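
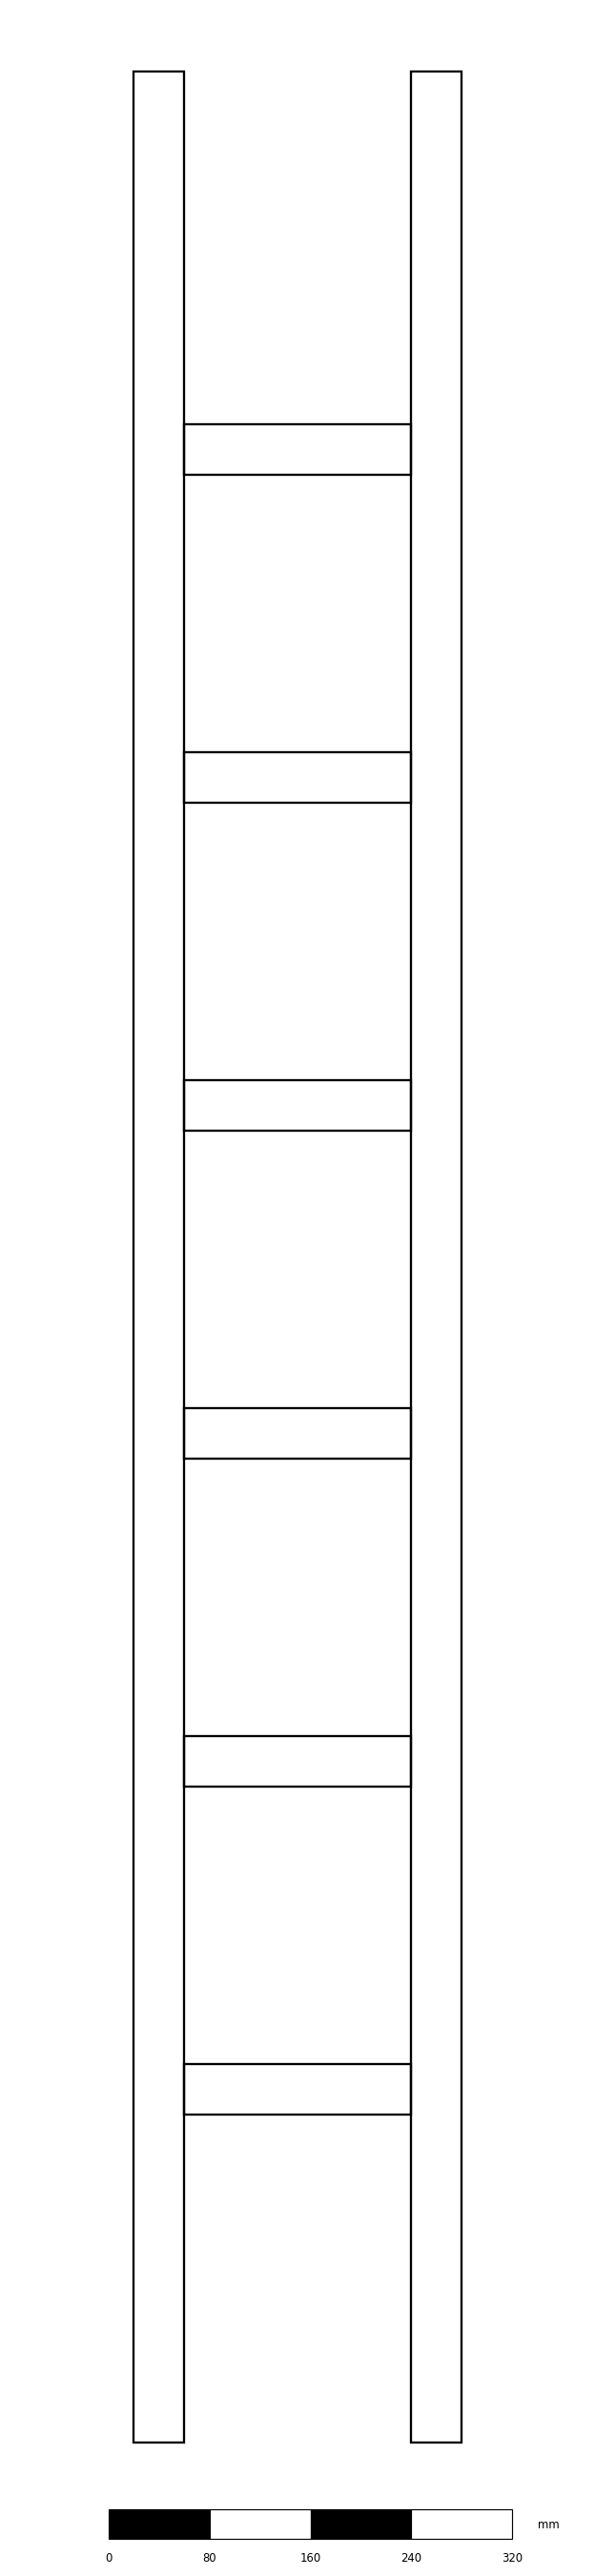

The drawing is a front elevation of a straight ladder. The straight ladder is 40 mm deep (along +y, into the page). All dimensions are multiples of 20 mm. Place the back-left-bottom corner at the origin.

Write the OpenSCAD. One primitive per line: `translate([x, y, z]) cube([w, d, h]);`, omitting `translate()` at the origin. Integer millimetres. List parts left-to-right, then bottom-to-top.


cube([40, 40, 1880]);
translate([40, 0, 260]) cube([180, 40, 40]);
translate([40, 0, 520]) cube([180, 40, 40]);
translate([40, 0, 780]) cube([180, 40, 40]);
translate([40, 0, 1040]) cube([180, 40, 40]);
translate([40, 0, 1300]) cube([180, 40, 40]);
translate([40, 0, 1560]) cube([180, 40, 40]);
translate([220, 0, 0]) cube([40, 40, 1880]);


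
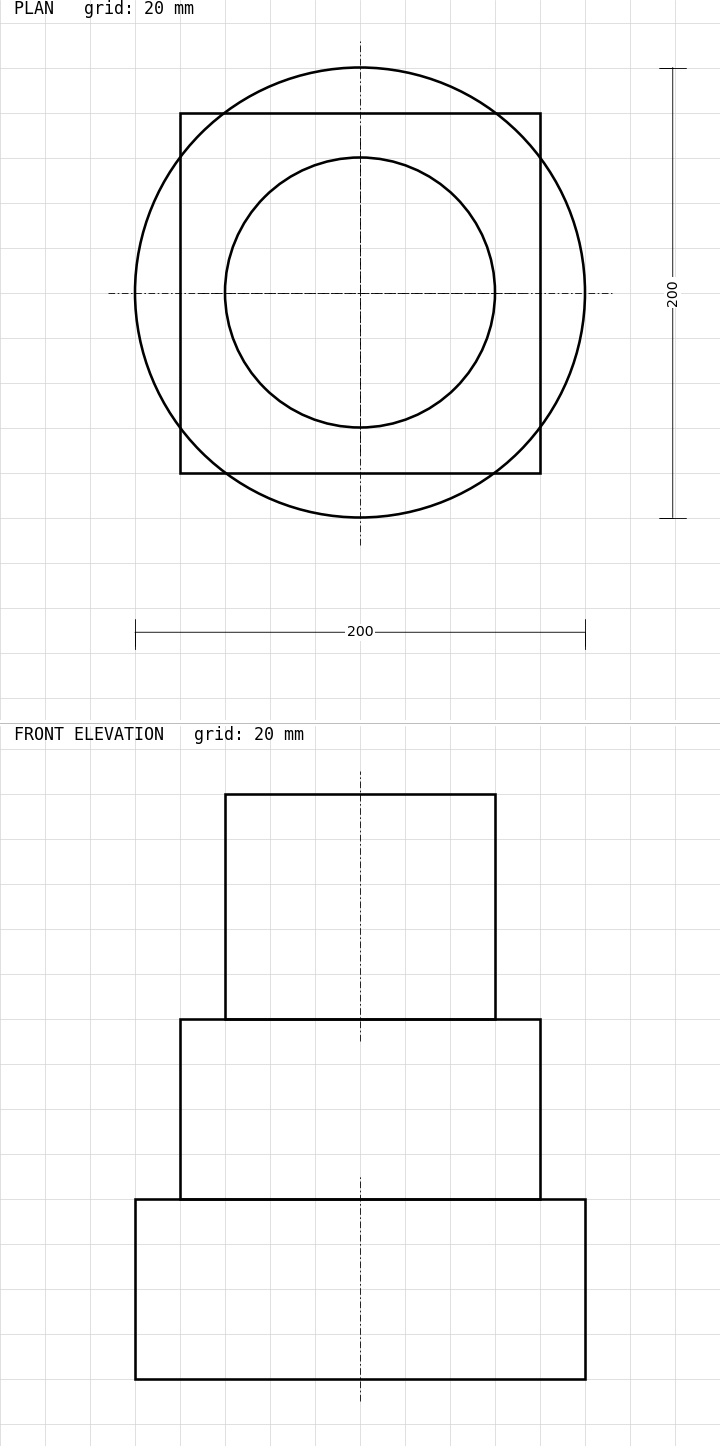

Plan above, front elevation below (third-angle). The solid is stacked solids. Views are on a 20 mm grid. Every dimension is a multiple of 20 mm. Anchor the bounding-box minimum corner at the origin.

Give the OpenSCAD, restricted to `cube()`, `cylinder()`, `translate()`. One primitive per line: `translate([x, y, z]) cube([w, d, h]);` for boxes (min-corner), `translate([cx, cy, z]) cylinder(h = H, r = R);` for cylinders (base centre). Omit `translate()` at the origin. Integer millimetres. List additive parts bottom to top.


translate([100, 100, 0]) cylinder(h = 80, r = 100);
translate([20, 20, 80]) cube([160, 160, 80]);
translate([100, 100, 160]) cylinder(h = 100, r = 60);


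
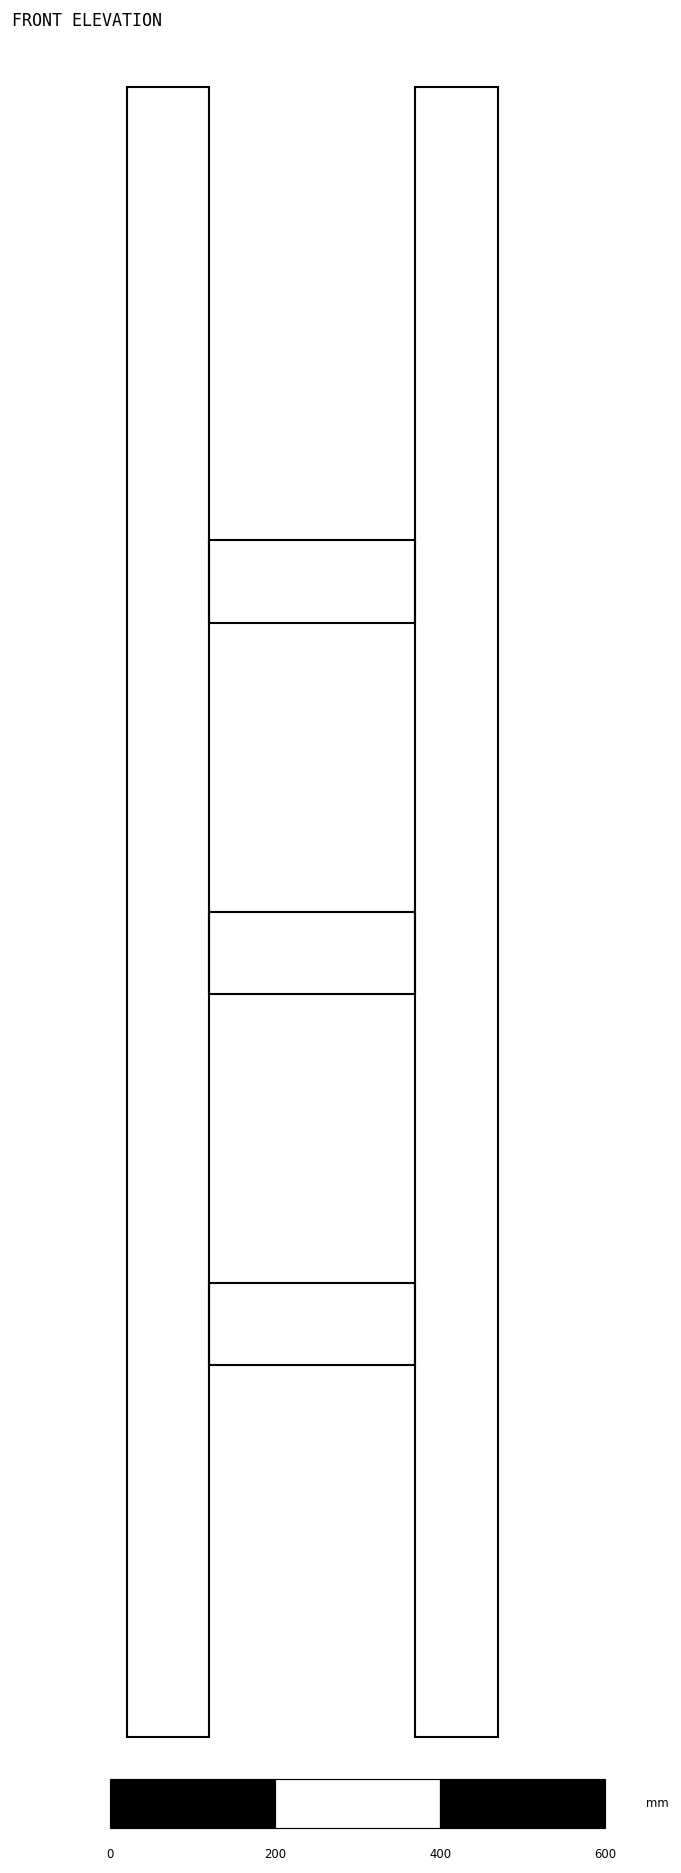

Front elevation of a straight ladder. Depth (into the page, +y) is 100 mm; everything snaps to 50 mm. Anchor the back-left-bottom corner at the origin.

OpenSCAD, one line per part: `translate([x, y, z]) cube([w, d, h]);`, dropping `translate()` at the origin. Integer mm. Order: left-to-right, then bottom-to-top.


cube([100, 100, 2000]);
translate([100, 0, 450]) cube([250, 100, 100]);
translate([100, 0, 900]) cube([250, 100, 100]);
translate([100, 0, 1350]) cube([250, 100, 100]);
translate([350, 0, 0]) cube([100, 100, 2000]);


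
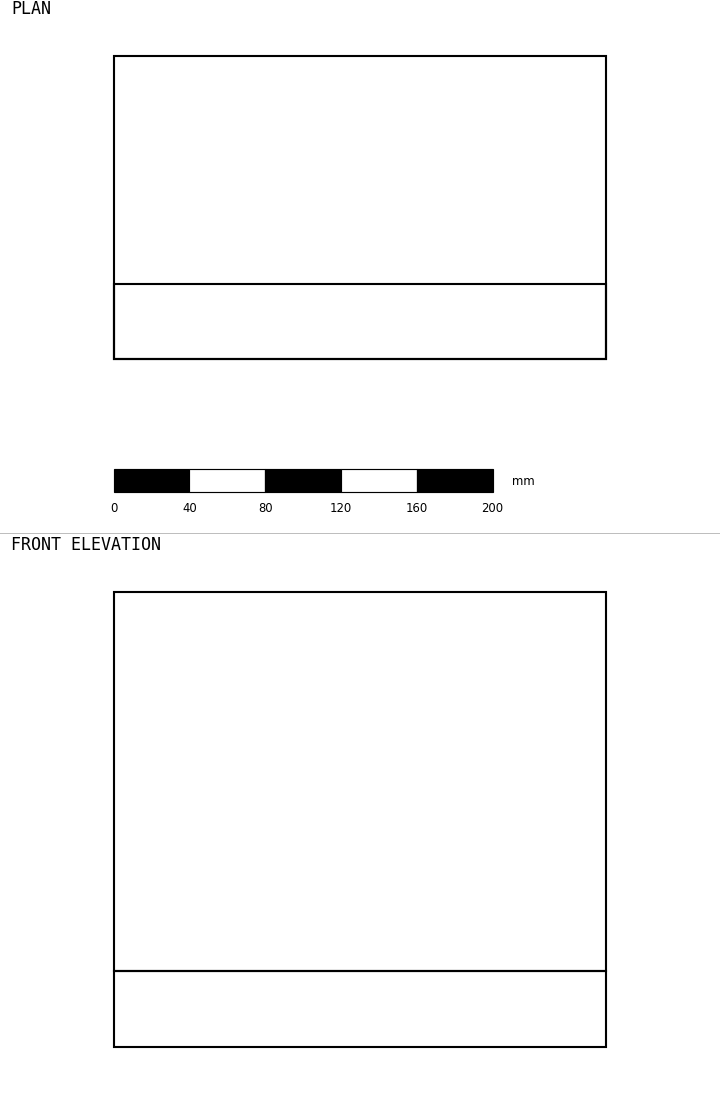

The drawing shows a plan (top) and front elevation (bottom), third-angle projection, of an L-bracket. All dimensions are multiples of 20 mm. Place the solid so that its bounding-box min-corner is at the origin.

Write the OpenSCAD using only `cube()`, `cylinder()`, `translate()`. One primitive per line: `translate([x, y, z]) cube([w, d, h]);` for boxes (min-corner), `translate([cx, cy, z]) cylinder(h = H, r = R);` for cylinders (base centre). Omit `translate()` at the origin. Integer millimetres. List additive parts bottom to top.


cube([260, 160, 40]);
translate([0, 0, 40]) cube([260, 40, 200]);


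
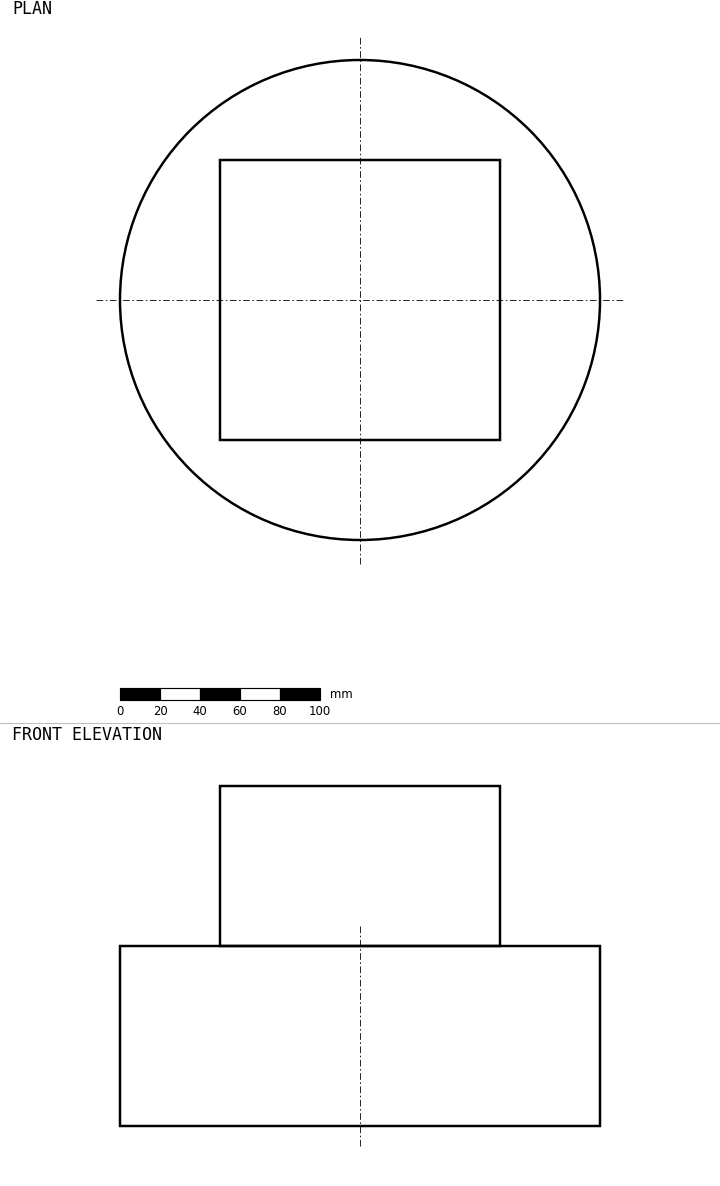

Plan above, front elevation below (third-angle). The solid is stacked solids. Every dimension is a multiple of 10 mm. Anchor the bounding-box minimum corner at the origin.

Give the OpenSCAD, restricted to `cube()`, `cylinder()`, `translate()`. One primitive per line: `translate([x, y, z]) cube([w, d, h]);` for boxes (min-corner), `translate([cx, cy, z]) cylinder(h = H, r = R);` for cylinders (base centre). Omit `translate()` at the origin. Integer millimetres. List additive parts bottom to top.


translate([120, 120, 0]) cylinder(h = 90, r = 120);
translate([50, 50, 90]) cube([140, 140, 80]);


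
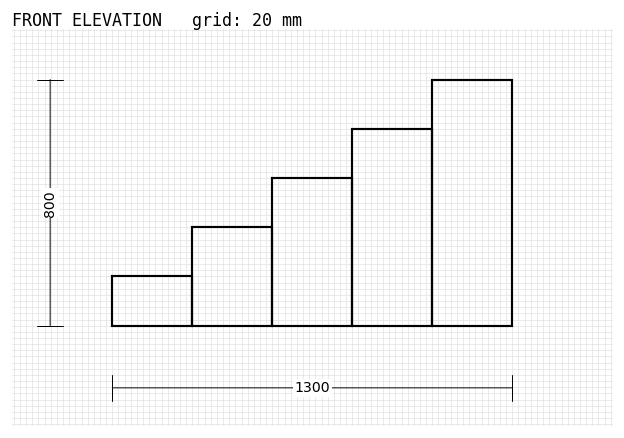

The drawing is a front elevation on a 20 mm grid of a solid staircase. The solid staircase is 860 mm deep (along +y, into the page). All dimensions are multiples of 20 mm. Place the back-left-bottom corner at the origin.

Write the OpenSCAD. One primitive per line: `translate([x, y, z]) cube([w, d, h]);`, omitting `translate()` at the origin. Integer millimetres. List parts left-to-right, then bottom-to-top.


cube([260, 860, 160]);
translate([260, 0, 0]) cube([260, 860, 320]);
translate([520, 0, 0]) cube([260, 860, 480]);
translate([780, 0, 0]) cube([260, 860, 640]);
translate([1040, 0, 0]) cube([260, 860, 800]);


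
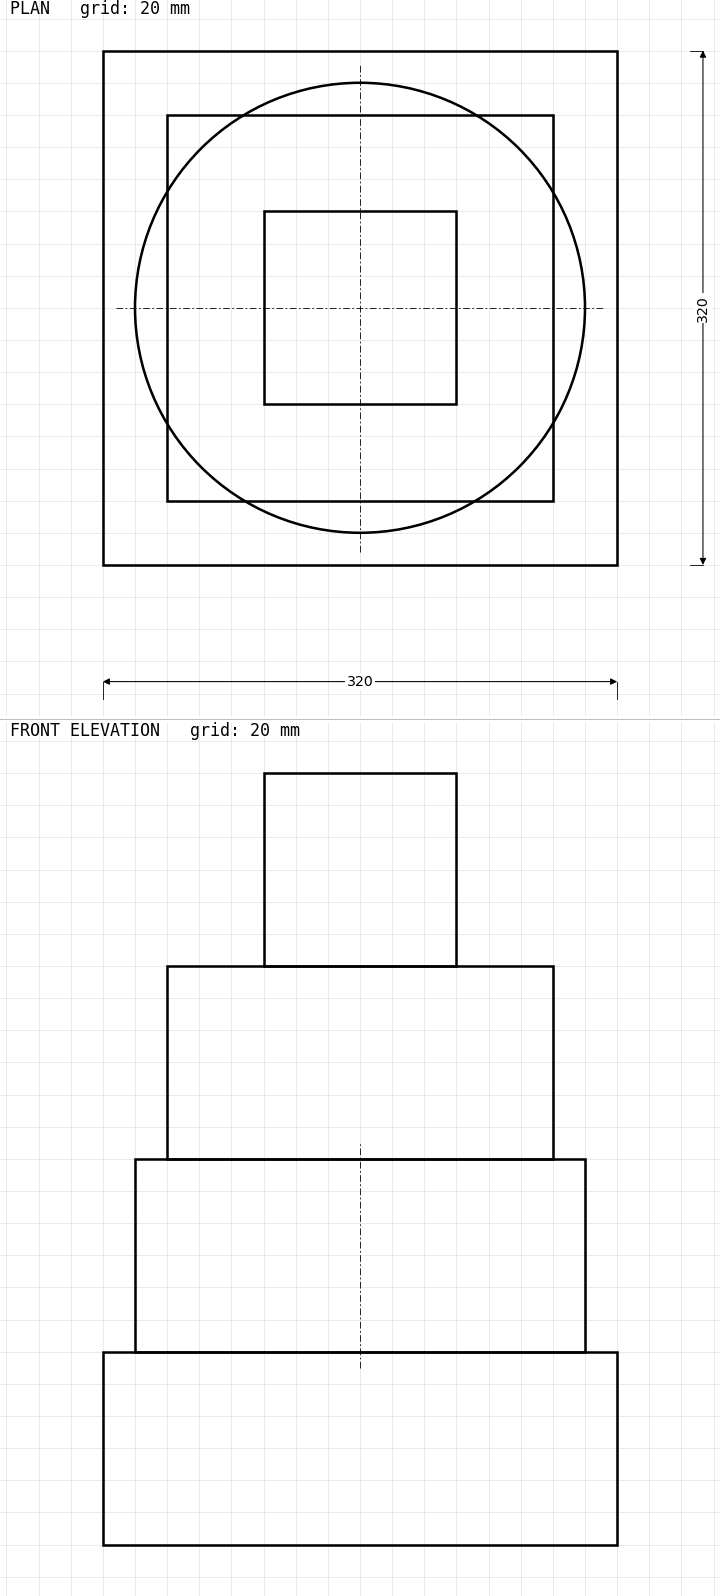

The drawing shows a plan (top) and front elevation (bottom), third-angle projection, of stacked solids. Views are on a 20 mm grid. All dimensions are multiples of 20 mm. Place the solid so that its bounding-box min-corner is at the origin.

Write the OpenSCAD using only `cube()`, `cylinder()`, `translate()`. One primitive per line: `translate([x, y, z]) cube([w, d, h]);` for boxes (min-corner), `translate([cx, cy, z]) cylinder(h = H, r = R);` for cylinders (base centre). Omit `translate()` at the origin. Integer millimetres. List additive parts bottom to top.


cube([320, 320, 120]);
translate([160, 160, 120]) cylinder(h = 120, r = 140);
translate([40, 40, 240]) cube([240, 240, 120]);
translate([100, 100, 360]) cube([120, 120, 120]);


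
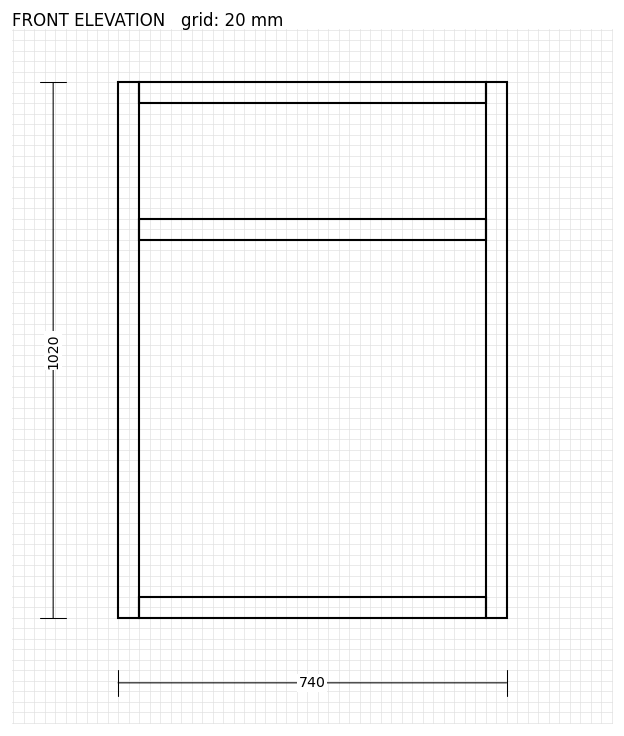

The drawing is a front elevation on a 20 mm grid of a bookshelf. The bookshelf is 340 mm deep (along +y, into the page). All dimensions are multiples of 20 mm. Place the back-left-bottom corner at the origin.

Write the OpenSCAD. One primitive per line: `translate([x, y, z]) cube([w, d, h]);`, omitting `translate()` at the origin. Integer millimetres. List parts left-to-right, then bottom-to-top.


cube([40, 340, 1020]);
translate([40, 0, 0]) cube([660, 340, 40]);
translate([40, 0, 720]) cube([660, 340, 40]);
translate([40, 0, 980]) cube([660, 340, 40]);
translate([700, 0, 0]) cube([40, 340, 1020]);


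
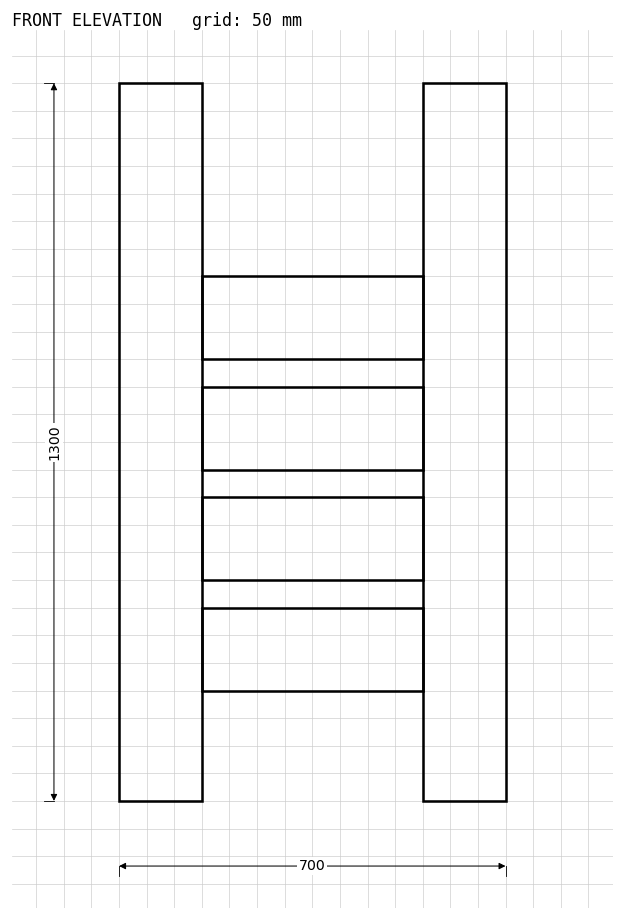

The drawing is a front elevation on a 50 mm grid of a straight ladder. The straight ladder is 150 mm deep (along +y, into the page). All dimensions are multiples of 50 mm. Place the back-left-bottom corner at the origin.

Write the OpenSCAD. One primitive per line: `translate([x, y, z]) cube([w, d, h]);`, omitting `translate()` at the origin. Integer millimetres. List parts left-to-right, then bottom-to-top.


cube([150, 150, 1300]);
translate([150, 0, 200]) cube([400, 150, 150]);
translate([150, 0, 400]) cube([400, 150, 150]);
translate([150, 0, 600]) cube([400, 150, 150]);
translate([150, 0, 800]) cube([400, 150, 150]);
translate([550, 0, 0]) cube([150, 150, 1300]);


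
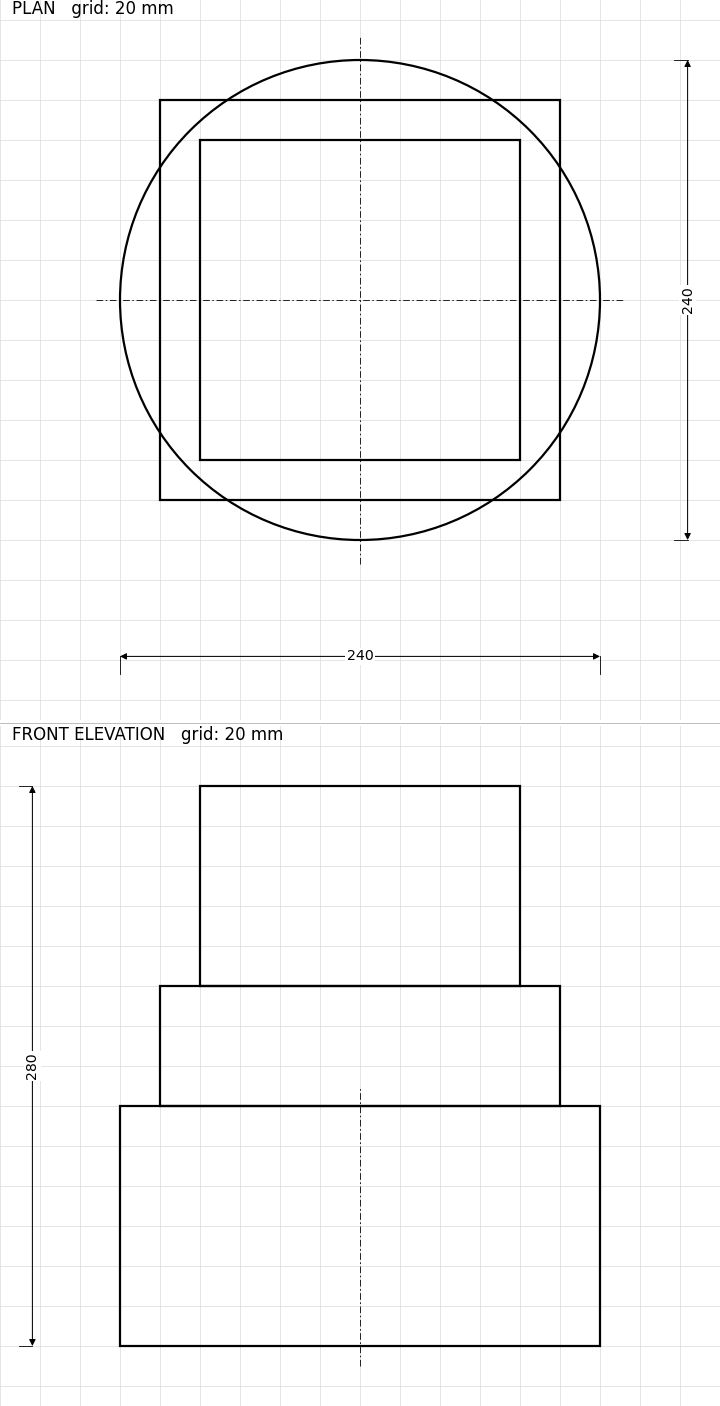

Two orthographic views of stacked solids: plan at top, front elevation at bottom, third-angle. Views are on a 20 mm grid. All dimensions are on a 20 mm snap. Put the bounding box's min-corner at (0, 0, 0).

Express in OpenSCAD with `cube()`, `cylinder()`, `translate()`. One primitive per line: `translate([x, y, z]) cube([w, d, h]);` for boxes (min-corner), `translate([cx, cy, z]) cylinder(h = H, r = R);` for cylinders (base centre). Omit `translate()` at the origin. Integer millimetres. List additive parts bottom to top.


translate([120, 120, 0]) cylinder(h = 120, r = 120);
translate([20, 20, 120]) cube([200, 200, 60]);
translate([40, 40, 180]) cube([160, 160, 100]);


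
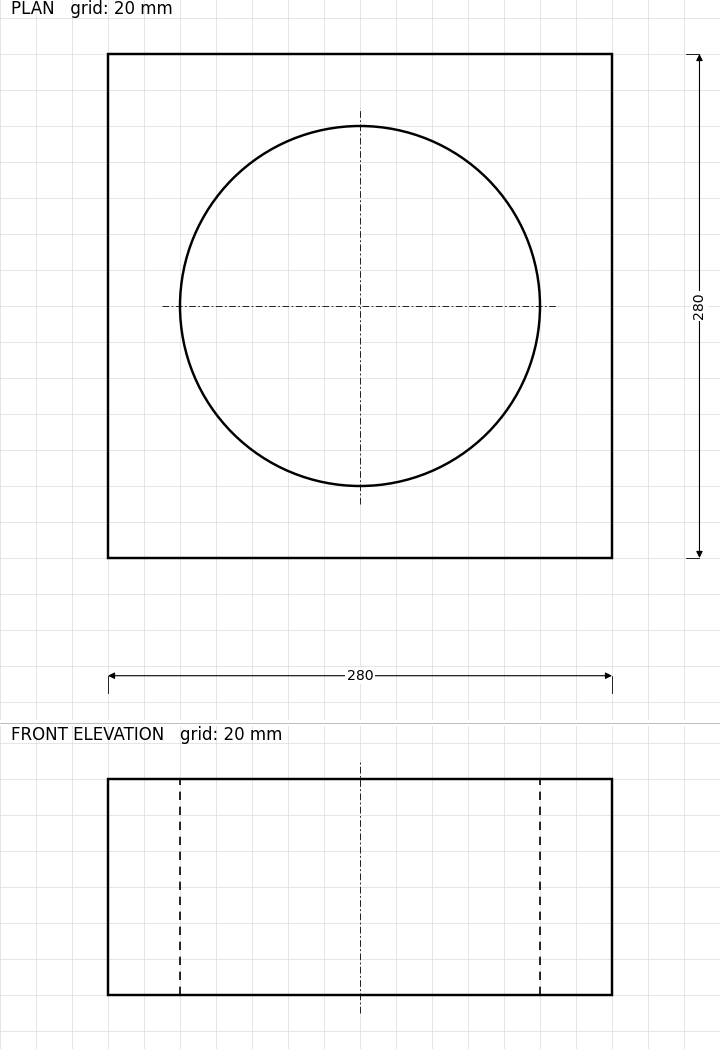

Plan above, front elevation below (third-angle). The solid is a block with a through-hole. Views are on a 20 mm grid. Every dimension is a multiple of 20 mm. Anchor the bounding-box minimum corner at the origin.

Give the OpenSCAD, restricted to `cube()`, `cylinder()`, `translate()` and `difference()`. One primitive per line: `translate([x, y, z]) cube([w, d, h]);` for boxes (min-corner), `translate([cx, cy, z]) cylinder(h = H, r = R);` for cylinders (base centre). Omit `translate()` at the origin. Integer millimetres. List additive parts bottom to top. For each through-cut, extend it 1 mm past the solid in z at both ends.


difference() {
  cube([280, 280, 120]);
  translate([140, 140, -1]) cylinder(h = 122, r = 100);
}


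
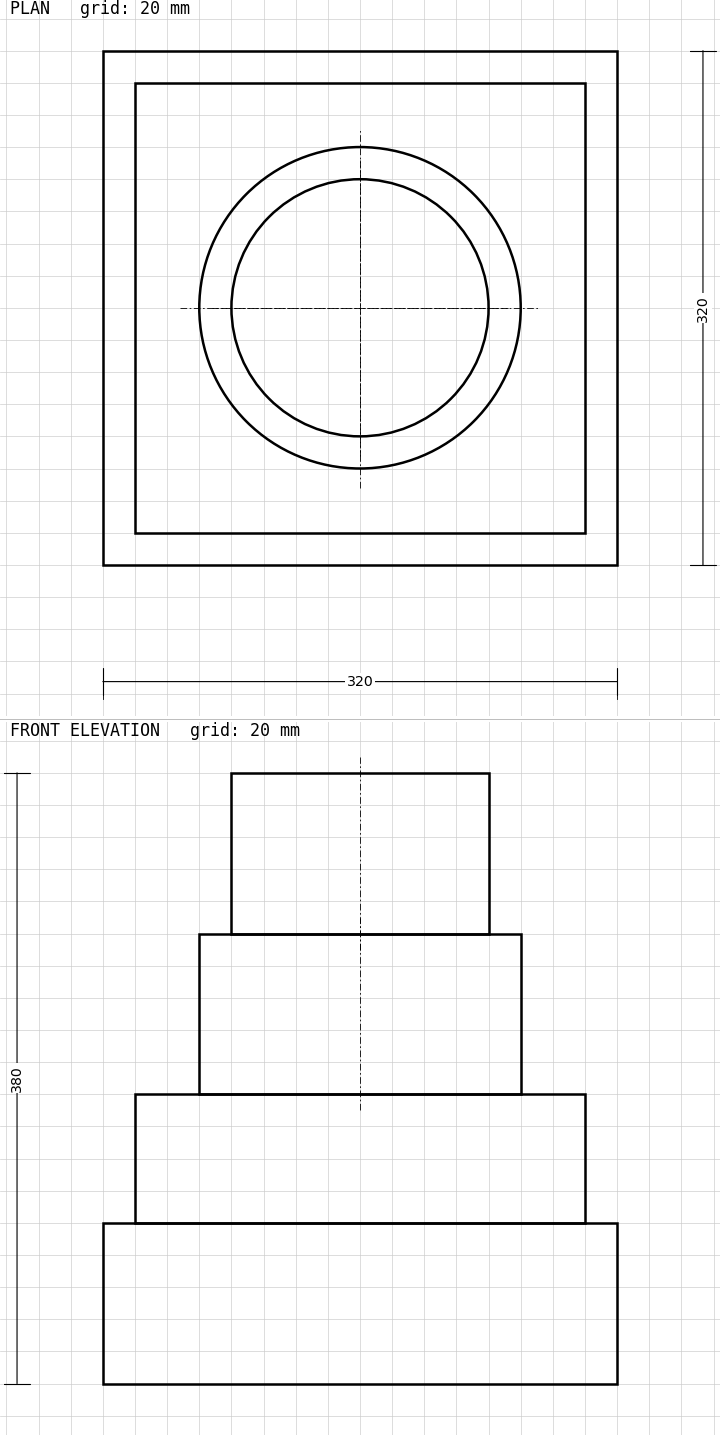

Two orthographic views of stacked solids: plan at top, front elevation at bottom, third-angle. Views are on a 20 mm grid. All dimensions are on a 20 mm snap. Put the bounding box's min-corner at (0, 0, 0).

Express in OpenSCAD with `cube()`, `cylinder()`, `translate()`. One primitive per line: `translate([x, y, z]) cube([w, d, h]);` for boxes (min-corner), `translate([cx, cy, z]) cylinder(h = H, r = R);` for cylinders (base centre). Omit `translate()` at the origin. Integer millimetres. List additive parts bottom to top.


cube([320, 320, 100]);
translate([20, 20, 100]) cube([280, 280, 80]);
translate([160, 160, 180]) cylinder(h = 100, r = 100);
translate([160, 160, 280]) cylinder(h = 100, r = 80);


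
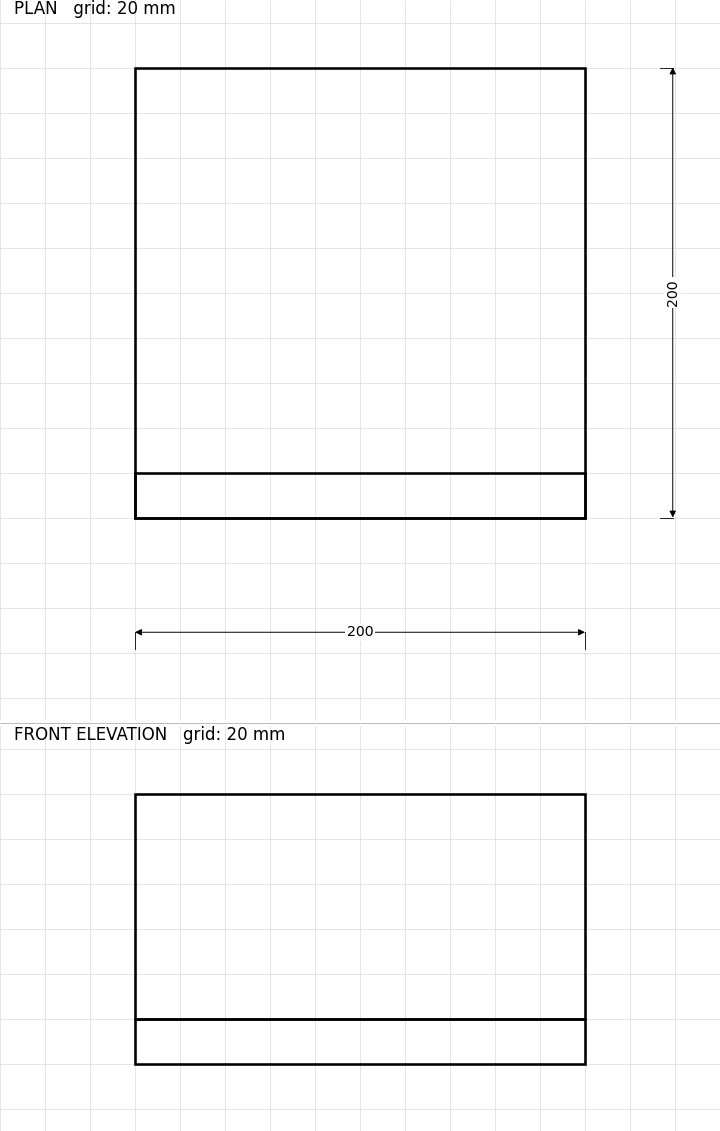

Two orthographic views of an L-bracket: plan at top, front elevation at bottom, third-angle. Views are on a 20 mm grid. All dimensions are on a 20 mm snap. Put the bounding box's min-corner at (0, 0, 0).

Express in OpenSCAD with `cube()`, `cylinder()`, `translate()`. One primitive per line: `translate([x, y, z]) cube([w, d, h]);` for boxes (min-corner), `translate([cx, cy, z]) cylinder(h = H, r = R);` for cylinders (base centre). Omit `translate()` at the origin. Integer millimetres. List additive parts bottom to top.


cube([200, 200, 20]);
translate([0, 0, 20]) cube([200, 20, 100]);


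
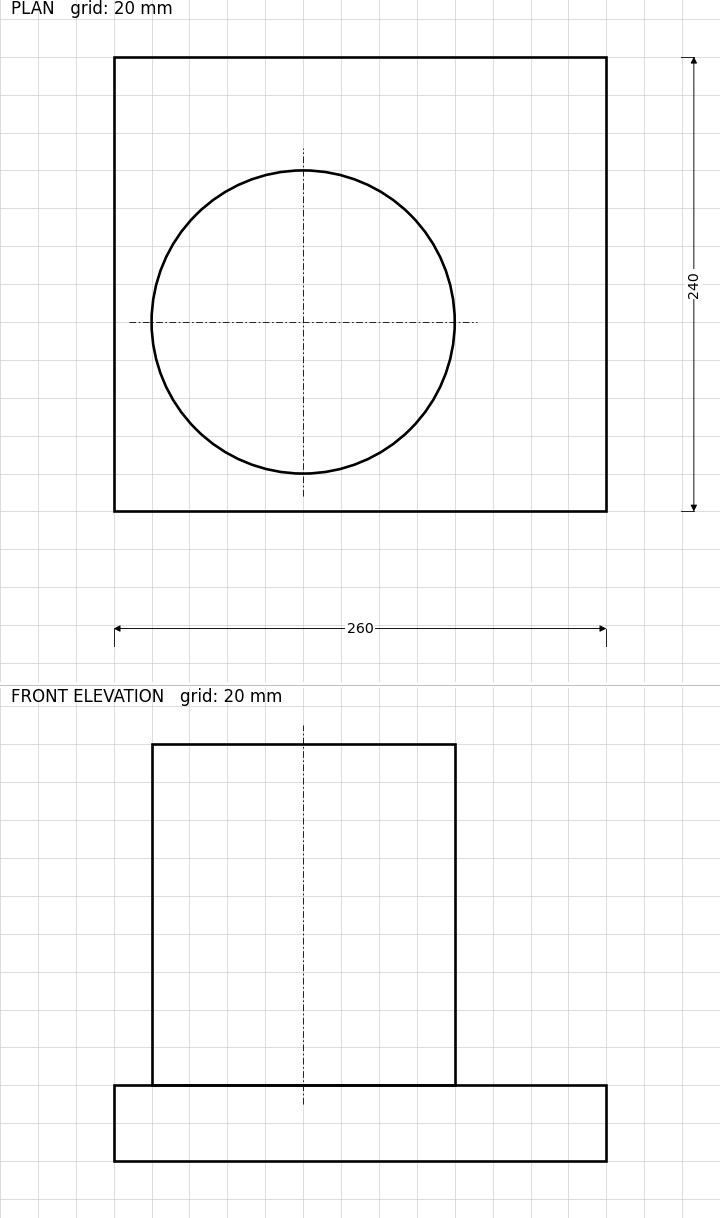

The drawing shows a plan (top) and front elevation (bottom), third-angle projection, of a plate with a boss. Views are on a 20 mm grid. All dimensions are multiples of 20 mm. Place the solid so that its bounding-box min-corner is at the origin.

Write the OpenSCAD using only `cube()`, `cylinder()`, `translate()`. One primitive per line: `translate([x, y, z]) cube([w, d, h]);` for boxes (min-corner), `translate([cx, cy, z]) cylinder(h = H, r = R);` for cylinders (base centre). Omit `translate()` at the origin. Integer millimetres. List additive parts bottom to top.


cube([260, 240, 40]);
translate([100, 100, 40]) cylinder(h = 180, r = 80);


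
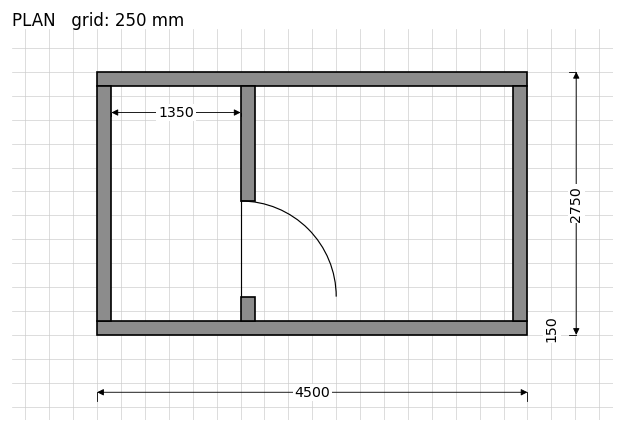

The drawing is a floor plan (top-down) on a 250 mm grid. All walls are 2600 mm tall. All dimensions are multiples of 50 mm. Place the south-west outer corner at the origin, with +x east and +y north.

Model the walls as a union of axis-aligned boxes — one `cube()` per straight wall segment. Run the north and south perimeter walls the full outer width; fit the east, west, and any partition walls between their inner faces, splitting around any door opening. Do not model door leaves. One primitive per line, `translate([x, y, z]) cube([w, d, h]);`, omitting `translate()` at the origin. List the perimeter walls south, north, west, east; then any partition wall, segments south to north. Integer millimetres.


cube([4500, 150, 2600]);
translate([0, 2600, 0]) cube([4500, 150, 2600]);
translate([0, 150, 0]) cube([150, 2450, 2600]);
translate([4350, 150, 0]) cube([150, 2450, 2600]);
translate([1500, 150, 0]) cube([150, 250, 2600]);
translate([1500, 1400, 0]) cube([150, 1200, 2600]);


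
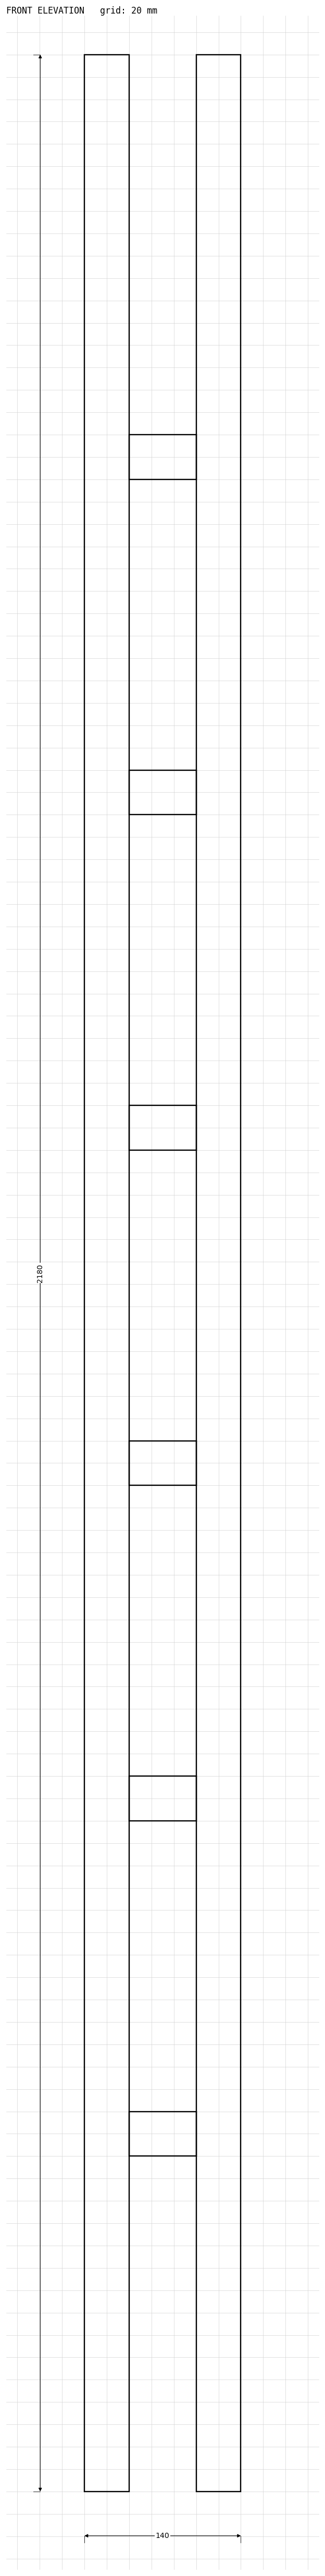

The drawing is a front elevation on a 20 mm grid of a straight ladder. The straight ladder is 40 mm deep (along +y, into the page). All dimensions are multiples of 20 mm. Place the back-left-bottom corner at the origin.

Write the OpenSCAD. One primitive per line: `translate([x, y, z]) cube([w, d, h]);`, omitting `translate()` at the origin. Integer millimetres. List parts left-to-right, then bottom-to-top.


cube([40, 40, 2180]);
translate([40, 0, 300]) cube([60, 40, 40]);
translate([40, 0, 600]) cube([60, 40, 40]);
translate([40, 0, 900]) cube([60, 40, 40]);
translate([40, 0, 1200]) cube([60, 40, 40]);
translate([40, 0, 1500]) cube([60, 40, 40]);
translate([40, 0, 1800]) cube([60, 40, 40]);
translate([100, 0, 0]) cube([40, 40, 2180]);


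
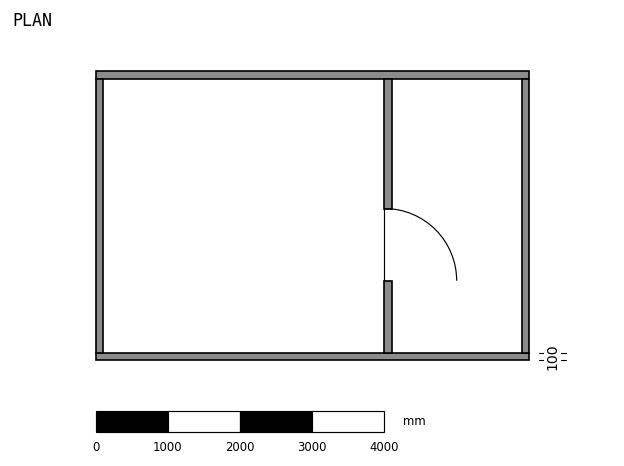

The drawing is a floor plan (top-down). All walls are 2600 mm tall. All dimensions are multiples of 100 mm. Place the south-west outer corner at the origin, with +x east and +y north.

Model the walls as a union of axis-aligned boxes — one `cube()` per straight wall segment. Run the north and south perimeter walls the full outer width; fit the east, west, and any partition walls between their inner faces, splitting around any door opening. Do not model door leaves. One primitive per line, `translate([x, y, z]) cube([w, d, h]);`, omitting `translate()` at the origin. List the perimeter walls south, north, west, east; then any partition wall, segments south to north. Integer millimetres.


cube([6000, 100, 2600]);
translate([0, 3900, 0]) cube([6000, 100, 2600]);
translate([0, 100, 0]) cube([100, 3800, 2600]);
translate([5900, 100, 0]) cube([100, 3800, 2600]);
translate([4000, 100, 0]) cube([100, 1000, 2600]);
translate([4000, 2100, 0]) cube([100, 1800, 2600]);


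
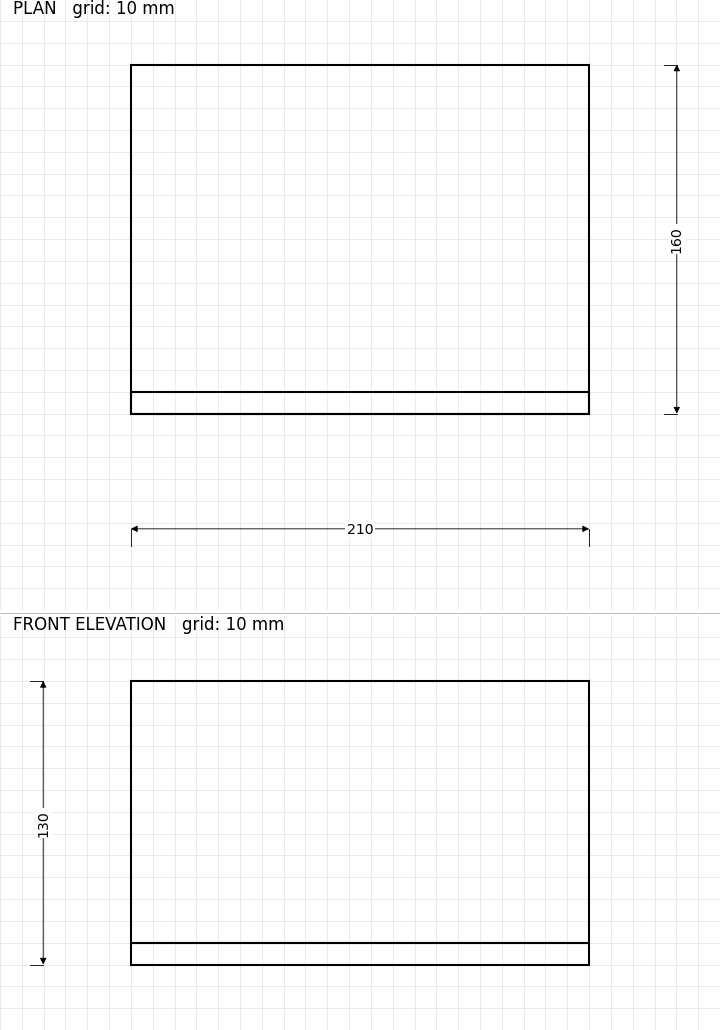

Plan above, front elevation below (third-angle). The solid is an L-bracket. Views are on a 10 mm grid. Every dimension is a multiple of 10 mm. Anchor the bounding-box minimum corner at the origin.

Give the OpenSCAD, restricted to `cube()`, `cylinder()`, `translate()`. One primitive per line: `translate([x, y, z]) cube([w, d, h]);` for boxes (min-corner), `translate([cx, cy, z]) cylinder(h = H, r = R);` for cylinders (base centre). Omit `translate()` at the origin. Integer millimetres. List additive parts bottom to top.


cube([210, 160, 10]);
translate([0, 0, 10]) cube([210, 10, 120]);


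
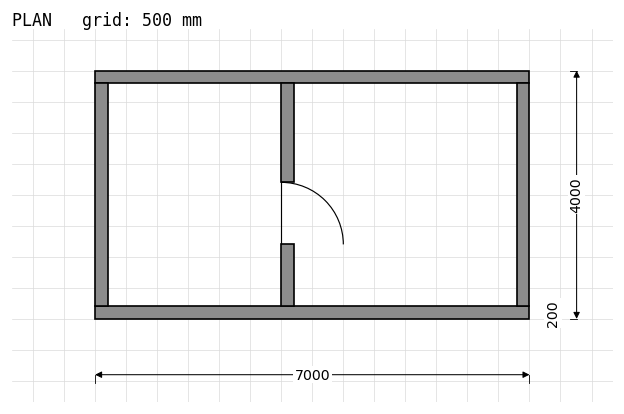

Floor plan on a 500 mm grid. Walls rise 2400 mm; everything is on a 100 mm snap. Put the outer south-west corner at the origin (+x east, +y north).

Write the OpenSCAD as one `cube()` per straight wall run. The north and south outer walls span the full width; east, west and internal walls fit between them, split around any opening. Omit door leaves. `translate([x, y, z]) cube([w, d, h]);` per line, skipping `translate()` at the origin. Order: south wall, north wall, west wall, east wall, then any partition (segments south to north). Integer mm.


cube([7000, 200, 2400]);
translate([0, 3800, 0]) cube([7000, 200, 2400]);
translate([0, 200, 0]) cube([200, 3600, 2400]);
translate([6800, 200, 0]) cube([200, 3600, 2400]);
translate([3000, 200, 0]) cube([200, 1000, 2400]);
translate([3000, 2200, 0]) cube([200, 1600, 2400]);


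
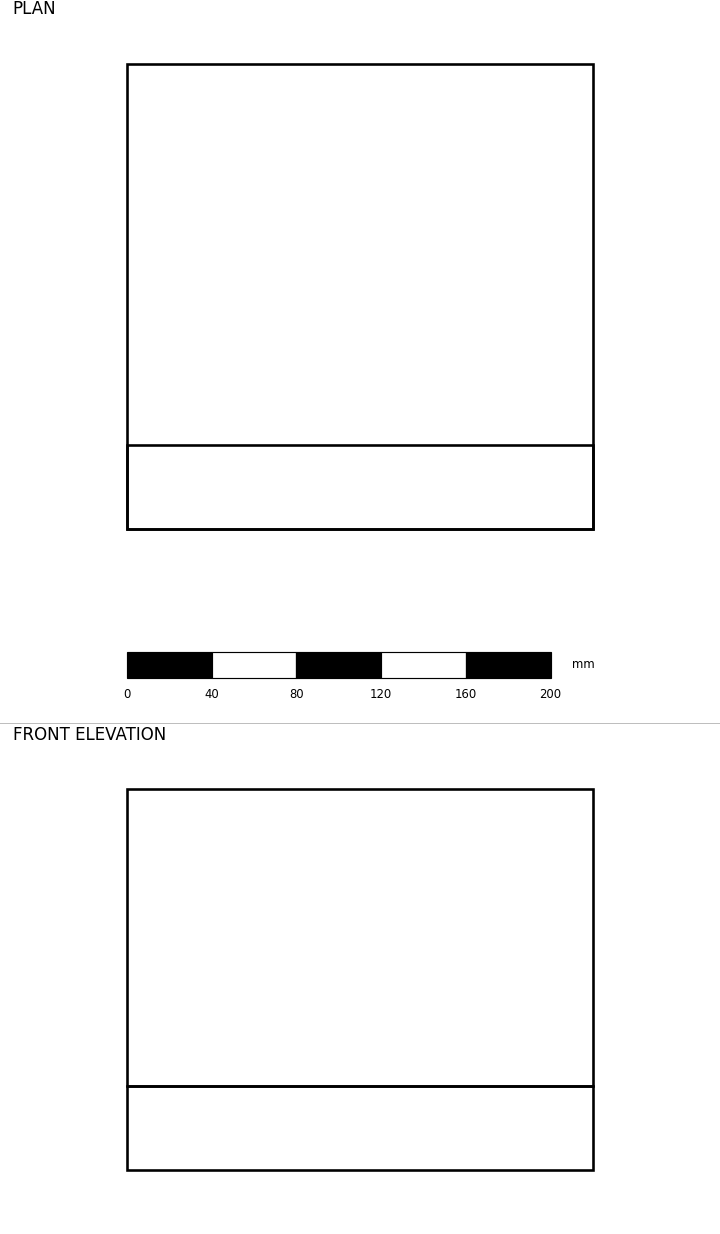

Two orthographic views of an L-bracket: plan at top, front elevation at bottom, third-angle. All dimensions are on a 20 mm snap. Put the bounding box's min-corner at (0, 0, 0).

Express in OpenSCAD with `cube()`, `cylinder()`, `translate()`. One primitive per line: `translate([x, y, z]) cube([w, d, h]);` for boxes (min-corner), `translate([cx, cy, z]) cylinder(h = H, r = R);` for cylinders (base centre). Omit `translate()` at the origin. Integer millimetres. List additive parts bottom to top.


cube([220, 220, 40]);
translate([0, 0, 40]) cube([220, 40, 140]);


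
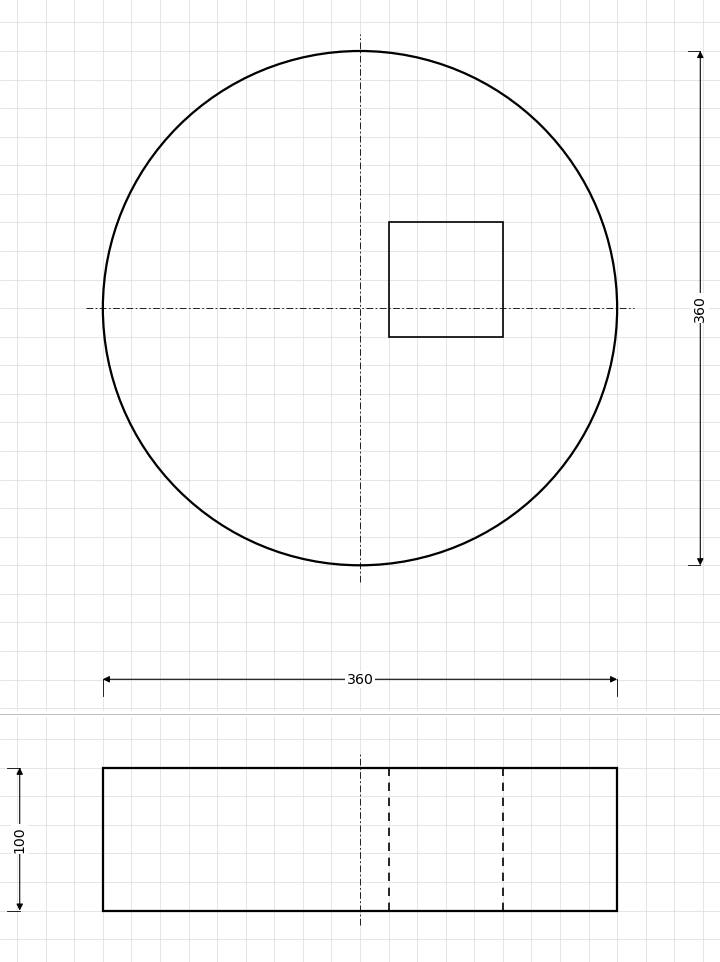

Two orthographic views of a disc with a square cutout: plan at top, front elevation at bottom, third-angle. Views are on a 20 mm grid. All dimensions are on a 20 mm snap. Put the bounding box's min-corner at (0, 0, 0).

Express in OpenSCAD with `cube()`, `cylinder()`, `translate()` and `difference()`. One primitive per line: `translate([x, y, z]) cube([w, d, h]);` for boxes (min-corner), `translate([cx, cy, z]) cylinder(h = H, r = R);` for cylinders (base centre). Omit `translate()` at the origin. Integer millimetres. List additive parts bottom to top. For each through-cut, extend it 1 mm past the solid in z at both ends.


difference() {
  translate([180, 180, 0]) cylinder(h = 100, r = 180);
  translate([200, 160, -1]) cube([80, 80, 102]);
}


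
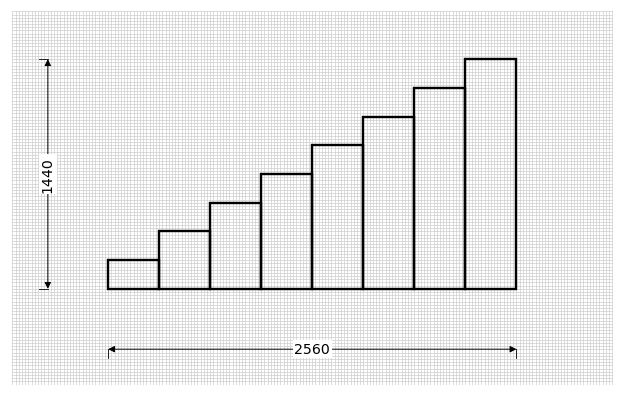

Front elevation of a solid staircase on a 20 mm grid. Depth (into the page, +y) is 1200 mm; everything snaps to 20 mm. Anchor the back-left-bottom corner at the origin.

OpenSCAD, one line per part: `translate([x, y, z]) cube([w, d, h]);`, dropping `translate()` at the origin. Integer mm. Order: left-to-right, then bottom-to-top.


cube([320, 1200, 180]);
translate([320, 0, 0]) cube([320, 1200, 360]);
translate([640, 0, 0]) cube([320, 1200, 540]);
translate([960, 0, 0]) cube([320, 1200, 720]);
translate([1280, 0, 0]) cube([320, 1200, 900]);
translate([1600, 0, 0]) cube([320, 1200, 1080]);
translate([1920, 0, 0]) cube([320, 1200, 1260]);
translate([2240, 0, 0]) cube([320, 1200, 1440]);


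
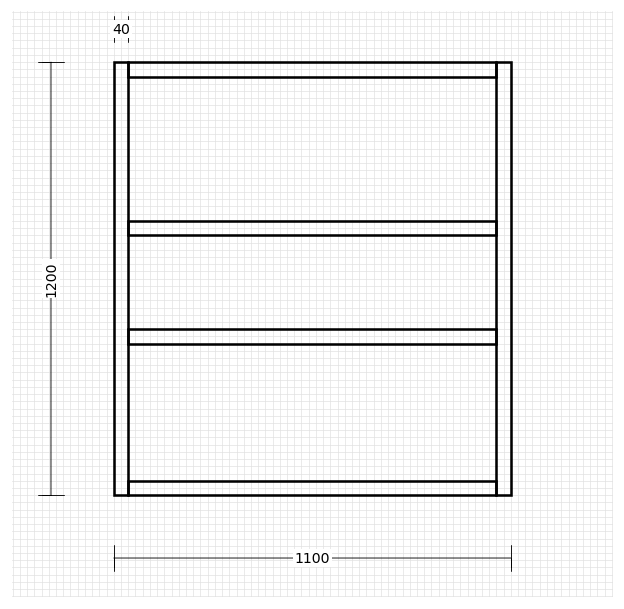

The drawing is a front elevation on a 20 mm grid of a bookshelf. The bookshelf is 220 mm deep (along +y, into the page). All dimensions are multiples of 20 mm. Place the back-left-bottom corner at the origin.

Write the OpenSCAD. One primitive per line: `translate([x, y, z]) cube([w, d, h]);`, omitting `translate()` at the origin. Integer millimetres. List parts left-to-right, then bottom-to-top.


cube([40, 220, 1200]);
translate([40, 0, 0]) cube([1020, 220, 40]);
translate([40, 0, 420]) cube([1020, 220, 40]);
translate([40, 0, 720]) cube([1020, 220, 40]);
translate([40, 0, 1160]) cube([1020, 220, 40]);
translate([1060, 0, 0]) cube([40, 220, 1200]);


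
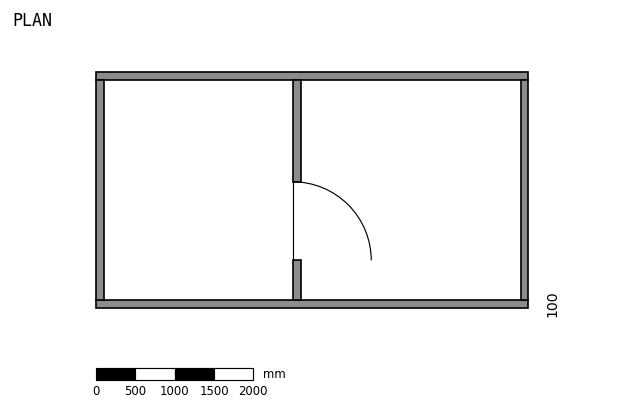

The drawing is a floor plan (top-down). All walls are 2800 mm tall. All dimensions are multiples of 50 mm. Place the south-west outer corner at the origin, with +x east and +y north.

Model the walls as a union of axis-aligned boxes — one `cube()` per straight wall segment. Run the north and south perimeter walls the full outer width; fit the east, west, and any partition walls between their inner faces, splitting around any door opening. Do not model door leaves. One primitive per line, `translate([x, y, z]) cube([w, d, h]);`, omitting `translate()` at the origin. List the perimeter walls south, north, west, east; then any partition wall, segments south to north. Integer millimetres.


cube([5500, 100, 2800]);
translate([0, 2900, 0]) cube([5500, 100, 2800]);
translate([0, 100, 0]) cube([100, 2800, 2800]);
translate([5400, 100, 0]) cube([100, 2800, 2800]);
translate([2500, 100, 0]) cube([100, 500, 2800]);
translate([2500, 1600, 0]) cube([100, 1300, 2800]);


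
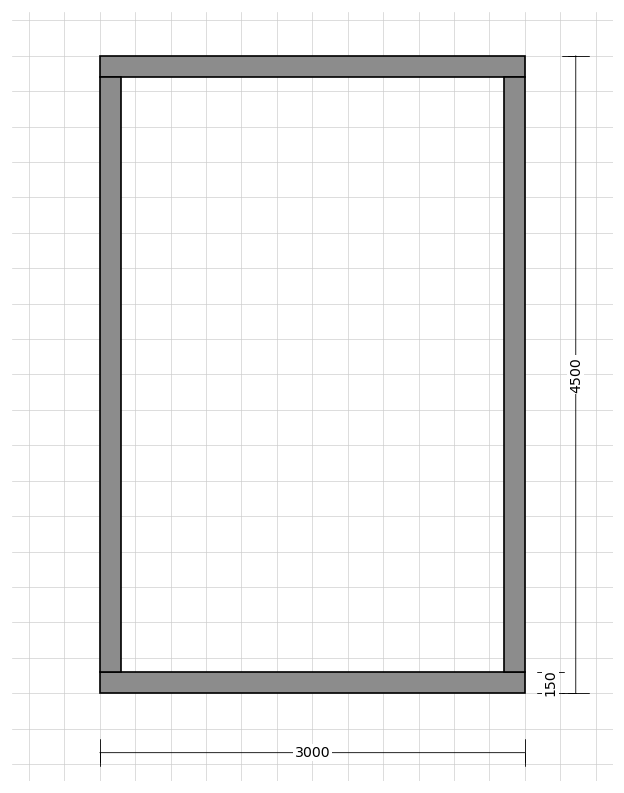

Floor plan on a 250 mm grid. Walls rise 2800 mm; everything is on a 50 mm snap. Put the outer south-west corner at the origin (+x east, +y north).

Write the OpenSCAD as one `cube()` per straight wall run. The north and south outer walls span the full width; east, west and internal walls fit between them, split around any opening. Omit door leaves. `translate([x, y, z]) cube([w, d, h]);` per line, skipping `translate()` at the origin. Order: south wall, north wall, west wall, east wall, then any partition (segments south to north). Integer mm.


cube([3000, 150, 2800]);
translate([0, 4350, 0]) cube([3000, 150, 2800]);
translate([0, 150, 0]) cube([150, 4200, 2800]);
translate([2850, 150, 0]) cube([150, 4200, 2800]);


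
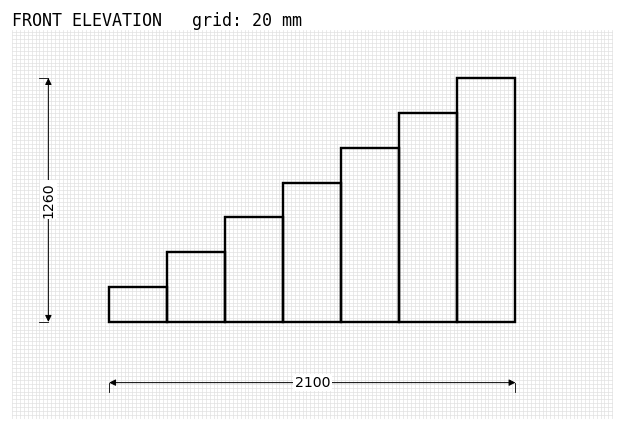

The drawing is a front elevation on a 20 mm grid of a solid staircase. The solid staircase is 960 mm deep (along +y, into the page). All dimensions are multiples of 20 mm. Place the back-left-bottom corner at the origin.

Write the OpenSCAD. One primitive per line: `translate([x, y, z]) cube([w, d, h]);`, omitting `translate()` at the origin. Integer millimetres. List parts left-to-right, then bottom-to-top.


cube([300, 960, 180]);
translate([300, 0, 0]) cube([300, 960, 360]);
translate([600, 0, 0]) cube([300, 960, 540]);
translate([900, 0, 0]) cube([300, 960, 720]);
translate([1200, 0, 0]) cube([300, 960, 900]);
translate([1500, 0, 0]) cube([300, 960, 1080]);
translate([1800, 0, 0]) cube([300, 960, 1260]);


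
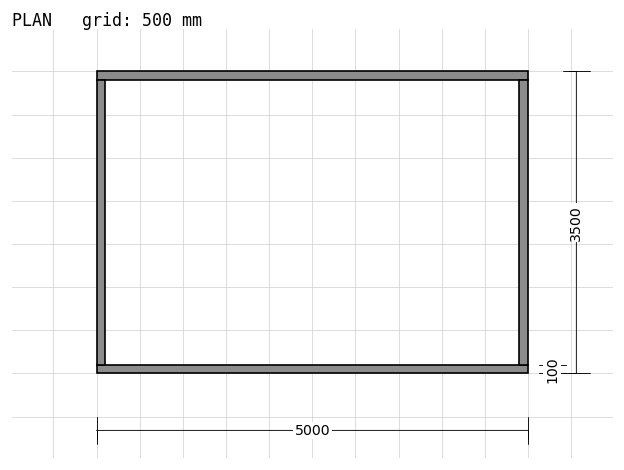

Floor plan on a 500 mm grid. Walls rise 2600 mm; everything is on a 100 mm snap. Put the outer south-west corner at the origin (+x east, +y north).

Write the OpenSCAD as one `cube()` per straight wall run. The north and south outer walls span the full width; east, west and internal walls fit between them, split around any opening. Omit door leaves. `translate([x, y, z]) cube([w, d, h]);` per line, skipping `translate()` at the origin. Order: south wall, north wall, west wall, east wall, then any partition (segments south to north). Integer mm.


cube([5000, 100, 2600]);
translate([0, 3400, 0]) cube([5000, 100, 2600]);
translate([0, 100, 0]) cube([100, 3300, 2600]);
translate([4900, 100, 0]) cube([100, 3300, 2600]);


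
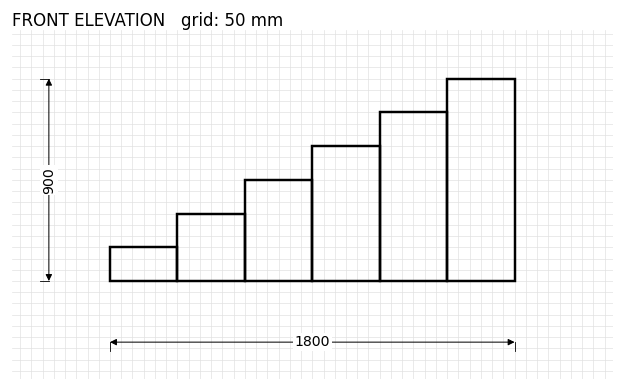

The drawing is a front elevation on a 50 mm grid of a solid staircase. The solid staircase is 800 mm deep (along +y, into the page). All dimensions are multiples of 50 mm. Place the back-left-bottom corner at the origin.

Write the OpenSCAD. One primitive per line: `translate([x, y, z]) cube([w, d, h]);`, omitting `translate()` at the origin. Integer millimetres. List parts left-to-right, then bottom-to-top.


cube([300, 800, 150]);
translate([300, 0, 0]) cube([300, 800, 300]);
translate([600, 0, 0]) cube([300, 800, 450]);
translate([900, 0, 0]) cube([300, 800, 600]);
translate([1200, 0, 0]) cube([300, 800, 750]);
translate([1500, 0, 0]) cube([300, 800, 900]);


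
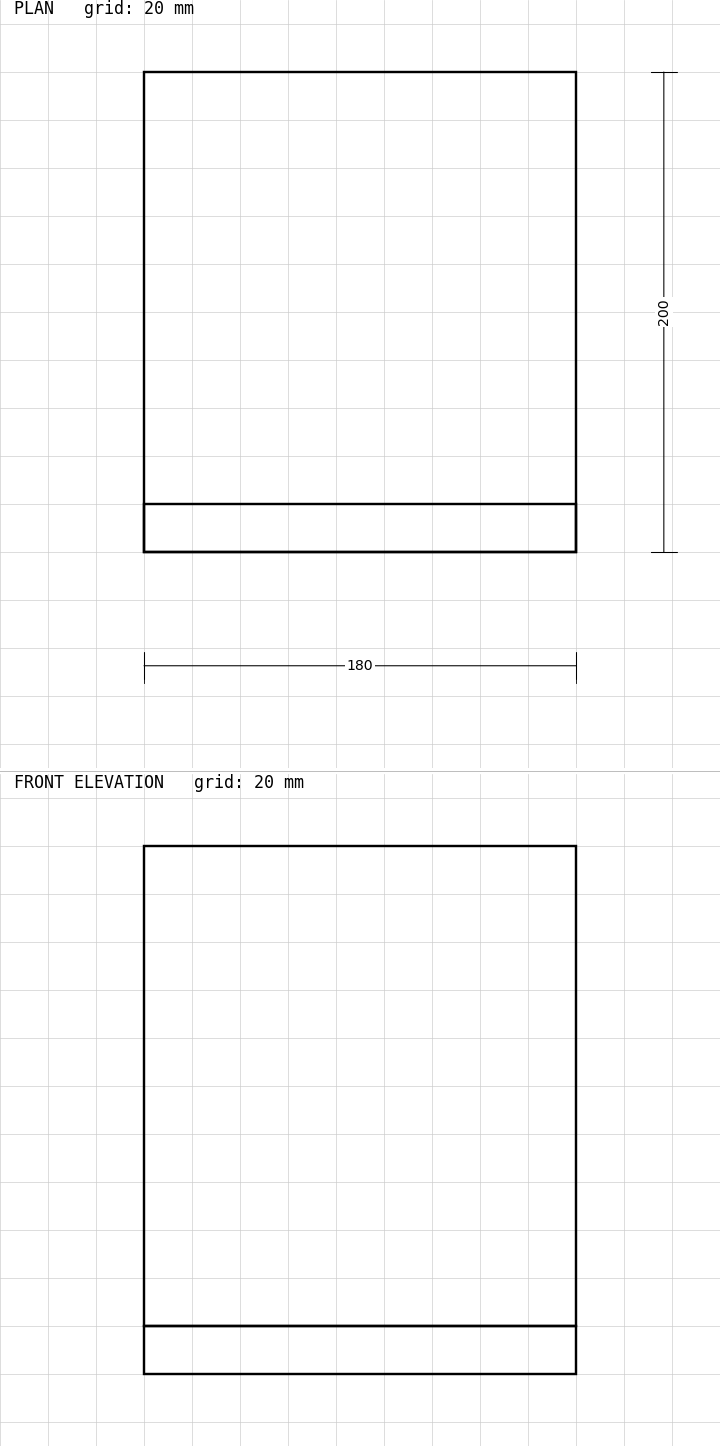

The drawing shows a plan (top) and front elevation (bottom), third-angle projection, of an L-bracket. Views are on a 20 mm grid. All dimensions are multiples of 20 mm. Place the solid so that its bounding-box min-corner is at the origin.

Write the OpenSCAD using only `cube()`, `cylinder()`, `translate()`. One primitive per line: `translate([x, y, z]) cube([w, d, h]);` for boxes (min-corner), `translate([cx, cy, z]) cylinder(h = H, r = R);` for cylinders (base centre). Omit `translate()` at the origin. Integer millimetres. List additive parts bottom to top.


cube([180, 200, 20]);
translate([0, 0, 20]) cube([180, 20, 200]);


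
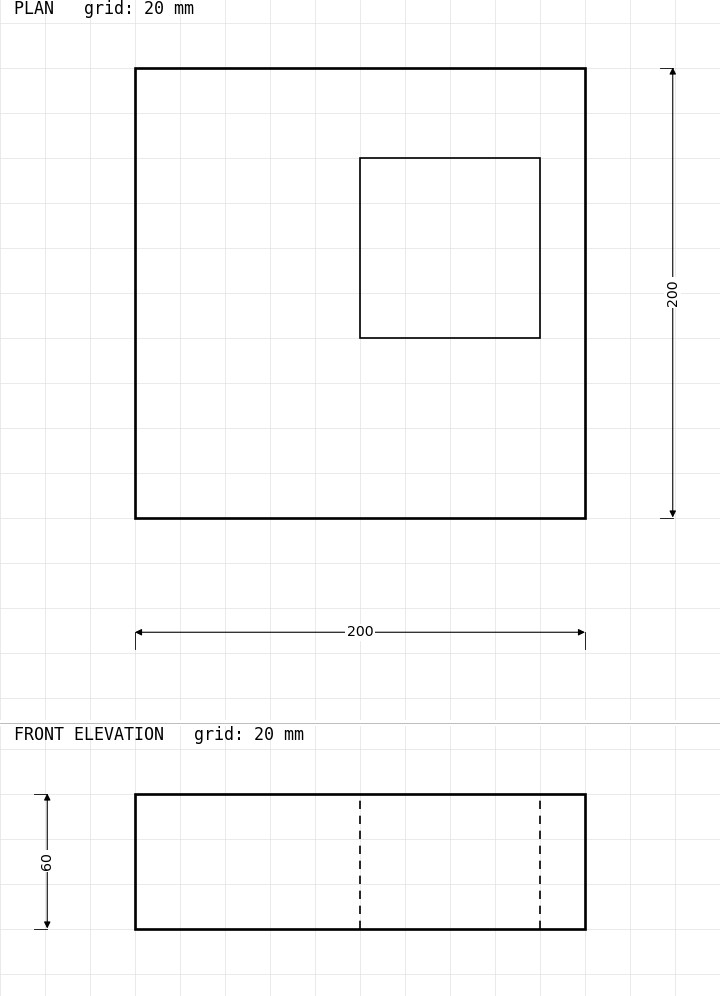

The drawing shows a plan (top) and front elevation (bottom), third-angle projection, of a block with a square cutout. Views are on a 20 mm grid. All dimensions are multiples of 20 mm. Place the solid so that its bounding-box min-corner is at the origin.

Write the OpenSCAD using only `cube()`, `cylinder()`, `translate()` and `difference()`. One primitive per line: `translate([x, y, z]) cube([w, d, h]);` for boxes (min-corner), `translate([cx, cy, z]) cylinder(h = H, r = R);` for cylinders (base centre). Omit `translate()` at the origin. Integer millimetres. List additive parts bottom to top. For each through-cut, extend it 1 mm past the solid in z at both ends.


difference() {
  cube([200, 200, 60]);
  translate([100, 80, -1]) cube([80, 80, 62]);
}


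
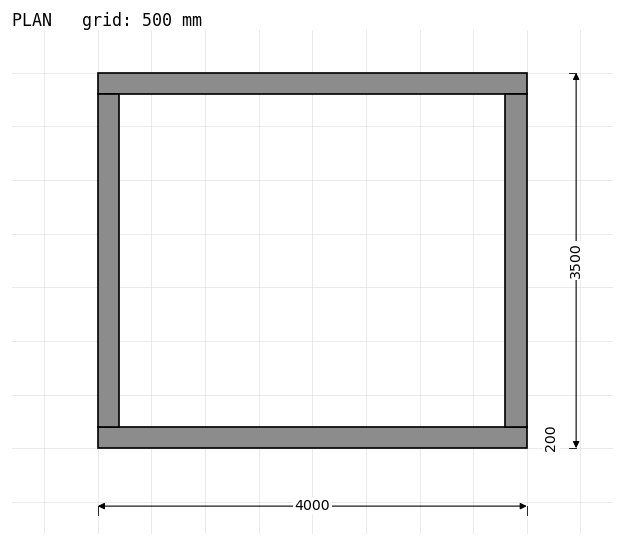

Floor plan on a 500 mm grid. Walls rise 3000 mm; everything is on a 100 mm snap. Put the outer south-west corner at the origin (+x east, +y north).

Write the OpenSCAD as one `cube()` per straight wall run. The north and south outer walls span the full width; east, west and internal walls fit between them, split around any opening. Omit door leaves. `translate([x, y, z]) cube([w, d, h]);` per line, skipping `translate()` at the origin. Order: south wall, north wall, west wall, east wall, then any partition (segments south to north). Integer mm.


cube([4000, 200, 3000]);
translate([0, 3300, 0]) cube([4000, 200, 3000]);
translate([0, 200, 0]) cube([200, 3100, 3000]);
translate([3800, 200, 0]) cube([200, 3100, 3000]);


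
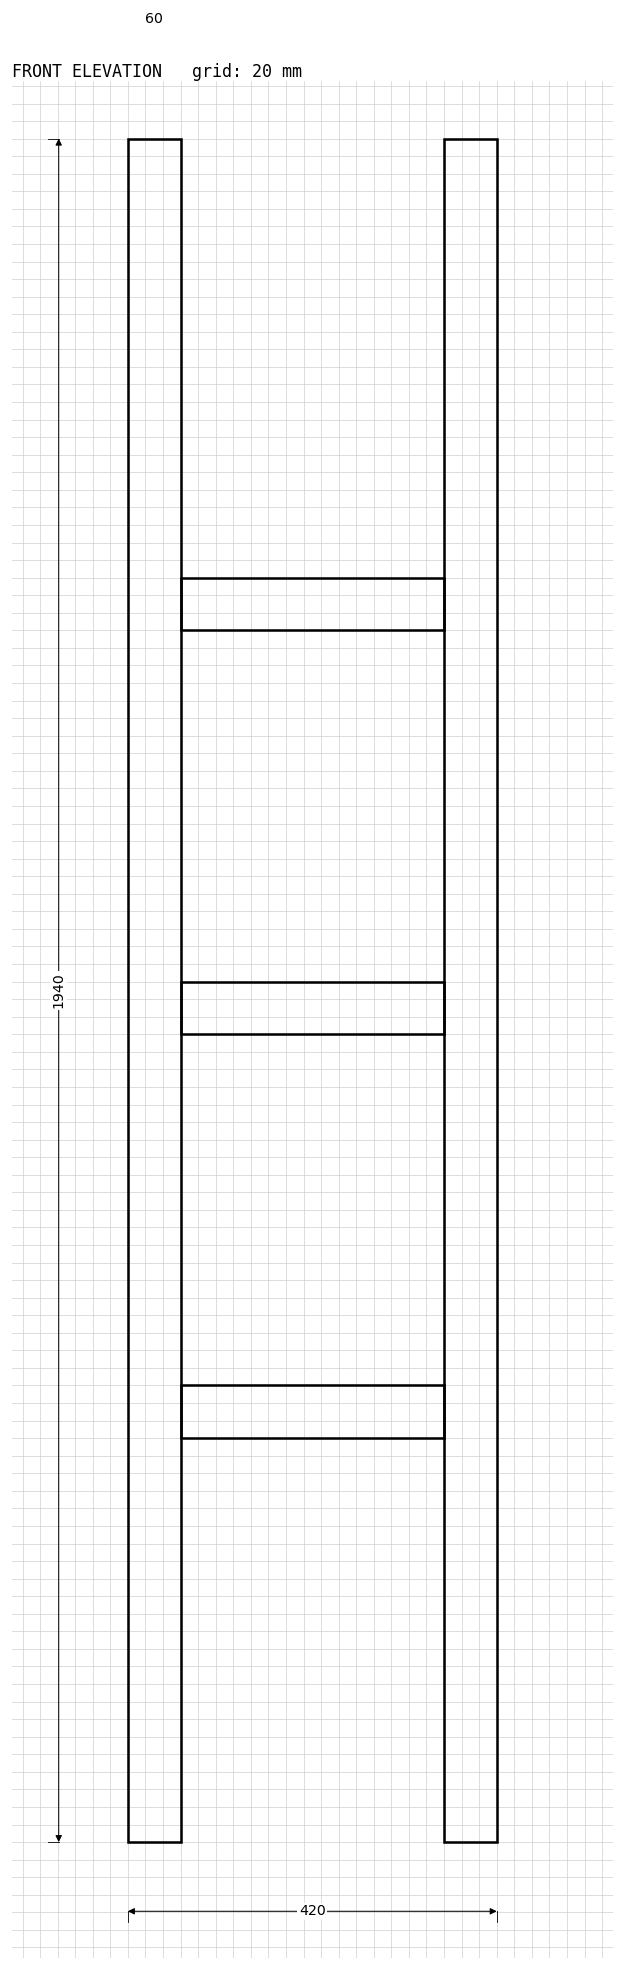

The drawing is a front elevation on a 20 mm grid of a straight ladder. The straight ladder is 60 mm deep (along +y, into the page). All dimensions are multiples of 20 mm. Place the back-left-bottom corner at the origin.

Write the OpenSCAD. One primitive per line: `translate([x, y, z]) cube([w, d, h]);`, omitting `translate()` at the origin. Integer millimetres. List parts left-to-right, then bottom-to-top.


cube([60, 60, 1940]);
translate([60, 0, 460]) cube([300, 60, 60]);
translate([60, 0, 920]) cube([300, 60, 60]);
translate([60, 0, 1380]) cube([300, 60, 60]);
translate([360, 0, 0]) cube([60, 60, 1940]);


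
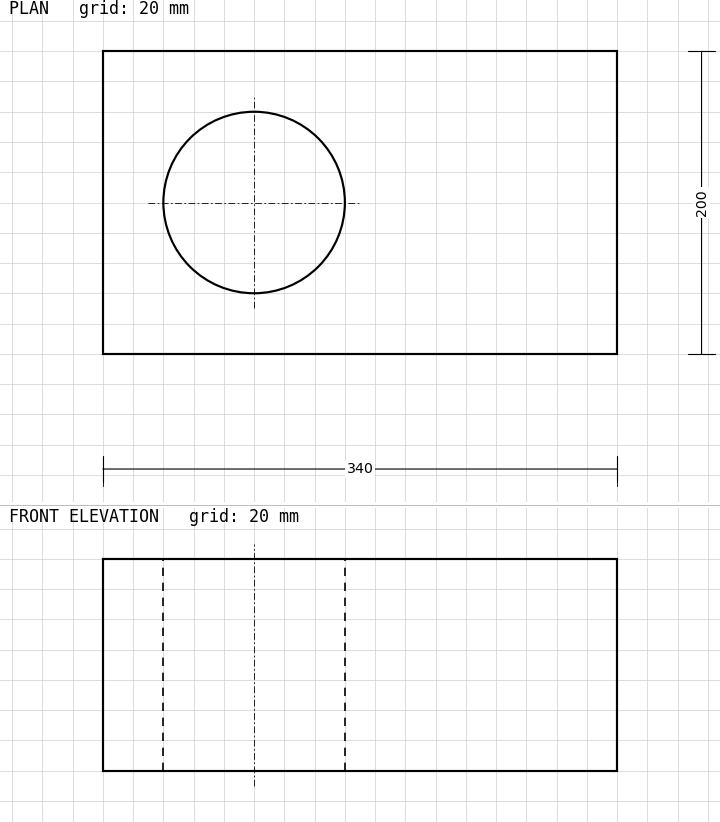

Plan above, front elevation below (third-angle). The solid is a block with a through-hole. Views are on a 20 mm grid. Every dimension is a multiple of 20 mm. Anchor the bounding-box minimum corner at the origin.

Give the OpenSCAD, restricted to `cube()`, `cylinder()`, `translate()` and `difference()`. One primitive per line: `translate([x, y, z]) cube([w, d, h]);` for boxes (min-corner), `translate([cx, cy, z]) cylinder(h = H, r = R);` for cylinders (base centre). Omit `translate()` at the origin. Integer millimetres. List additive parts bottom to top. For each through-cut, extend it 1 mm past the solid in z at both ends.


difference() {
  cube([340, 200, 140]);
  translate([100, 100, -1]) cylinder(h = 142, r = 60);
}
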